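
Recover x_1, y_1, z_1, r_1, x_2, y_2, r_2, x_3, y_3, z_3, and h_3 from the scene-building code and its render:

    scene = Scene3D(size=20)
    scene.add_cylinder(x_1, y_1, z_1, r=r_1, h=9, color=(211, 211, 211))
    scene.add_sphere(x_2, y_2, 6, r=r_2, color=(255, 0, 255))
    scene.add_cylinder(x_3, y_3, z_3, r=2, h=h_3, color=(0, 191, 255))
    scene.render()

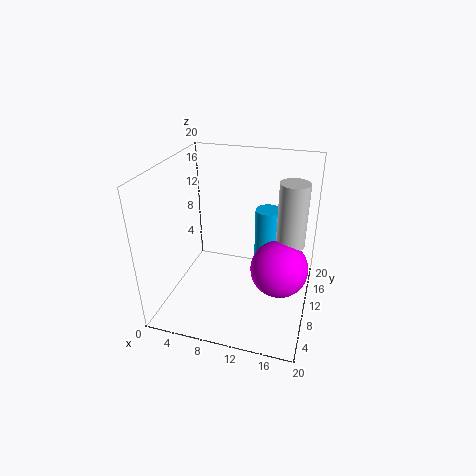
x_1 = 17; y_1 = 12; z_1 = 9; r_1 = 2; x_2 = 16; y_2 = 10; r_2 = 4; x_3 = 13; y_3 = 16; z_3 = 3; h_3 = 9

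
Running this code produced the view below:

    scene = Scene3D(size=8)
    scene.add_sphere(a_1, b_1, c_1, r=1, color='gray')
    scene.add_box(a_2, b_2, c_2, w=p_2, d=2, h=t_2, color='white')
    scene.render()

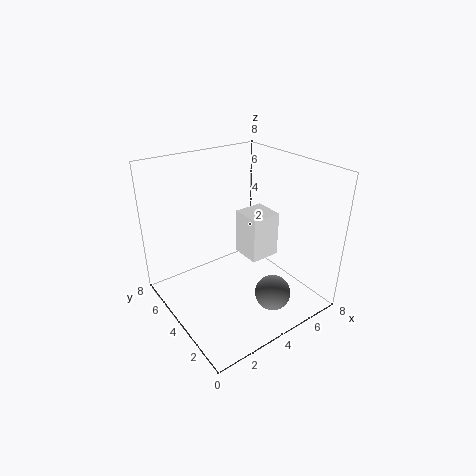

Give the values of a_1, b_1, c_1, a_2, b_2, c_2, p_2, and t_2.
a_1 = 5, b_1 = 2, c_1 = 1, a_2 = 6, b_2 = 5, c_2 = 1, p_2 = 2, t_2 = 3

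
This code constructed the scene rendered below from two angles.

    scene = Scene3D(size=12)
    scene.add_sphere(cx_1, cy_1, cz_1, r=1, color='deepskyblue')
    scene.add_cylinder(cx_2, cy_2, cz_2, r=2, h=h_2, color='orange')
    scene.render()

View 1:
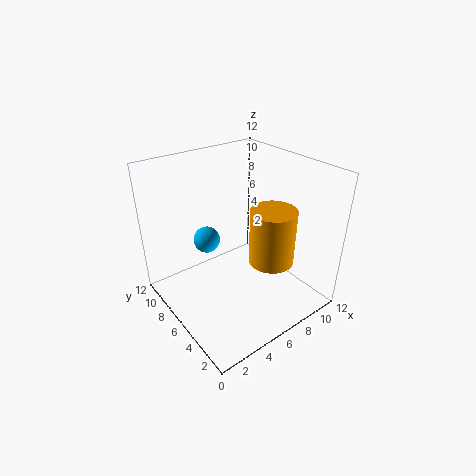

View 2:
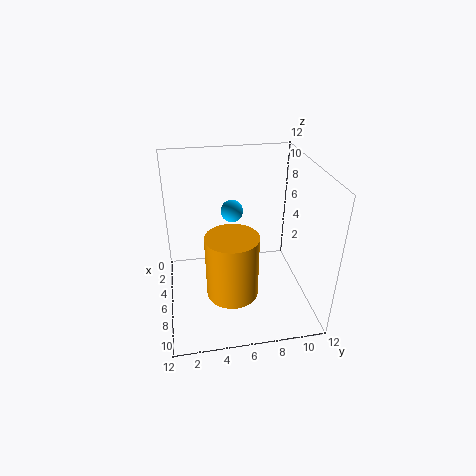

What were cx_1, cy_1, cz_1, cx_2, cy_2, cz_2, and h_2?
cx_1 = 3, cy_1 = 6, cz_1 = 7, cx_2 = 9, cy_2 = 5, cz_2 = 3, h_2 = 5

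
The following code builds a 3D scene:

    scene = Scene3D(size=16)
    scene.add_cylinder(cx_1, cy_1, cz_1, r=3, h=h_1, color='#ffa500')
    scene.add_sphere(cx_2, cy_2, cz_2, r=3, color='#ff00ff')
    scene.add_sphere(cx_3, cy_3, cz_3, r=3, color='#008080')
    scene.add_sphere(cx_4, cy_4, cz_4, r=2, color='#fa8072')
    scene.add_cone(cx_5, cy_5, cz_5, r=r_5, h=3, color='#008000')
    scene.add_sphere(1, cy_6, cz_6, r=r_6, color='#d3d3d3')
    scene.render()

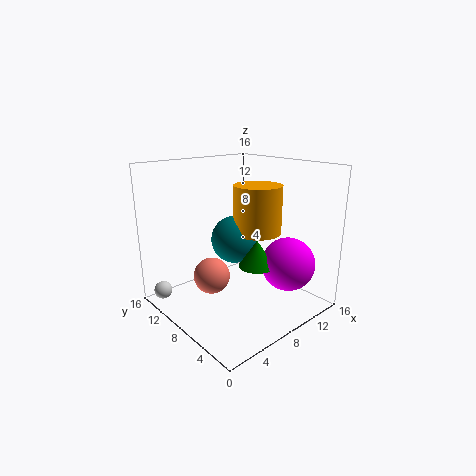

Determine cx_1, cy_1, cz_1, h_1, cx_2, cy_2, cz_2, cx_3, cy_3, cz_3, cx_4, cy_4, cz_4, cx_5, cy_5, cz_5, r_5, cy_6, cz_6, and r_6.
cx_1 = 13
cy_1 = 10
cz_1 = 7
h_1 = 6
cx_2 = 12
cy_2 = 4
cz_2 = 5
cx_3 = 11
cy_3 = 12
cz_3 = 6
cx_4 = 5
cy_4 = 9
cz_4 = 4
cx_5 = 9
cy_5 = 6
cz_5 = 5
r_5 = 2
cy_6 = 13
cz_6 = 2
r_6 = 1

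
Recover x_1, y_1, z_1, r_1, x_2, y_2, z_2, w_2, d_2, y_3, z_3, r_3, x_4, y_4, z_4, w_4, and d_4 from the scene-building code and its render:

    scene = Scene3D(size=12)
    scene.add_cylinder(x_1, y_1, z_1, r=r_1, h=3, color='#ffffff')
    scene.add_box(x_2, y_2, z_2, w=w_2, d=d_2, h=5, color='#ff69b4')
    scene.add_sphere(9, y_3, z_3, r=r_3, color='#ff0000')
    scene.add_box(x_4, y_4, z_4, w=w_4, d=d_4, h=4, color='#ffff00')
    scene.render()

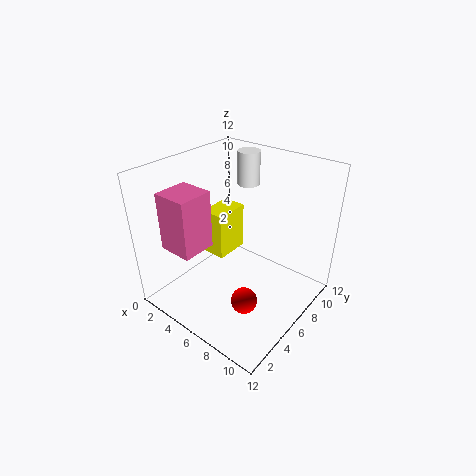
x_1 = 4
y_1 = 10
z_1 = 9
r_1 = 1
x_2 = 1
y_2 = 2
z_2 = 5
w_2 = 3
d_2 = 3
y_3 = 3
z_3 = 3
r_3 = 1
x_4 = 3
y_4 = 5
z_4 = 4
w_4 = 2
d_4 = 3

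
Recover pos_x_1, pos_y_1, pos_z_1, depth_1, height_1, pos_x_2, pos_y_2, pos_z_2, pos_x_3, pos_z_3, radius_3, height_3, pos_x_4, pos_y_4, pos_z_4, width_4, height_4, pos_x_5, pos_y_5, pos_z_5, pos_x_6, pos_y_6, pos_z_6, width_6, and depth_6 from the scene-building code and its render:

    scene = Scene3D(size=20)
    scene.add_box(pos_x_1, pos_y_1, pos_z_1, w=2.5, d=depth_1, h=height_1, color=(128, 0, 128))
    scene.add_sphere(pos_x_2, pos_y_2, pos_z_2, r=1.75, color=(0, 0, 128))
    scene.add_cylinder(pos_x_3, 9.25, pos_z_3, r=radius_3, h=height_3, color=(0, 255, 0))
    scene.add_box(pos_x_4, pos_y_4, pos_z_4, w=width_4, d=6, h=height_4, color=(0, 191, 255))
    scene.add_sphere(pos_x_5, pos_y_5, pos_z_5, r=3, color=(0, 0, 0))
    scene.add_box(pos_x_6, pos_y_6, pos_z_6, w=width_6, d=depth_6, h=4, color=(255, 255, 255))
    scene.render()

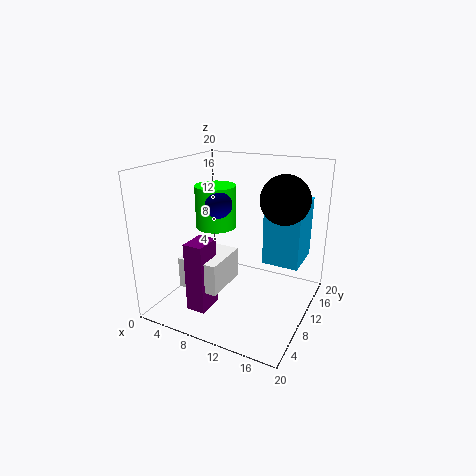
pos_x_1 = 7
pos_y_1 = 1.5
pos_z_1 = 2.75
depth_1 = 3.5
height_1 = 9
pos_x_2 = 8.5
pos_y_2 = 7.5
pos_z_2 = 15.25
pos_x_3 = 7
pos_z_3 = 11.5
radius_3 = 2.75
height_3 = 5.75
pos_x_4 = 13.5
pos_y_4 = 10.5
pos_z_4 = 6.75
width_4 = 5
height_4 = 8.5
pos_x_5 = 17
pos_y_5 = 8.5
pos_z_5 = 16.75
pos_x_6 = 5.75
pos_y_6 = 2
pos_z_6 = 5.5
width_6 = 5.25
depth_6 = 6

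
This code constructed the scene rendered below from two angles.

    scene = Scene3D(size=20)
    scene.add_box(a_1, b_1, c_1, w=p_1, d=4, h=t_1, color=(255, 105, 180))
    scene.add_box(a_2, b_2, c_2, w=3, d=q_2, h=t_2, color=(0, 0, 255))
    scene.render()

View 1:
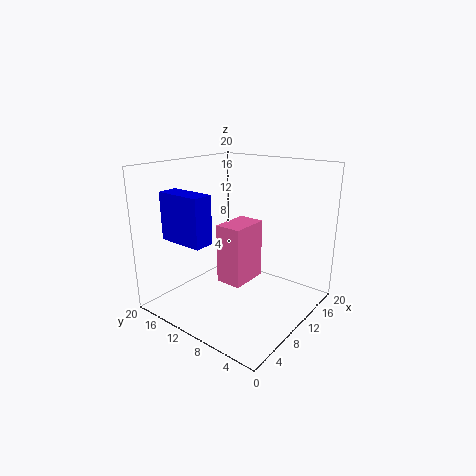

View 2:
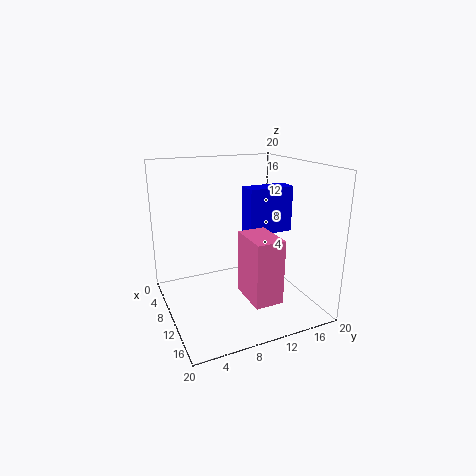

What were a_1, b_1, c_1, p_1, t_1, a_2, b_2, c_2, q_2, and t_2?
a_1 = 10
b_1 = 10
c_1 = 2
p_1 = 6
t_1 = 9
a_2 = 5
b_2 = 13
c_2 = 9
q_2 = 7
t_2 = 7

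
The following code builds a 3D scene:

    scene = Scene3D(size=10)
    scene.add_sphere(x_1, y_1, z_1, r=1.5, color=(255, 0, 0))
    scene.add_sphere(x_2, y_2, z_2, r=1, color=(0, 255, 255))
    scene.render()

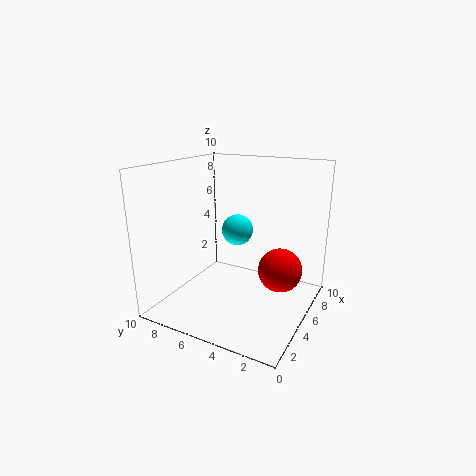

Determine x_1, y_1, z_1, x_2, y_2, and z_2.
x_1 = 5.5
y_1 = 2
z_1 = 3
x_2 = 4
y_2 = 4.5
z_2 = 6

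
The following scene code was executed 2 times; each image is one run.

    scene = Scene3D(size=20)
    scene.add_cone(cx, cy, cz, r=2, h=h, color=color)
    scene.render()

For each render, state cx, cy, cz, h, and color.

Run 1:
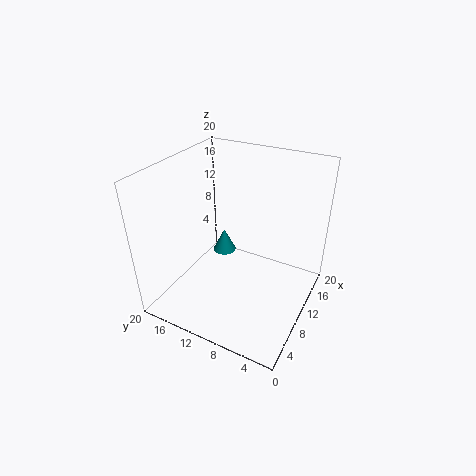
cx = 18; cy = 17; cz = 1; h = 4; color = 'teal'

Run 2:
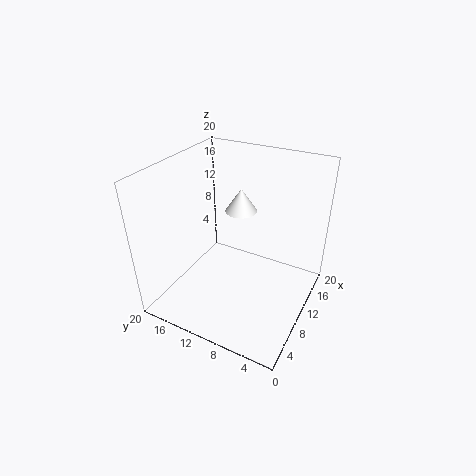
cx = 9; cy = 9; cz = 15; h = 3; color = 'white'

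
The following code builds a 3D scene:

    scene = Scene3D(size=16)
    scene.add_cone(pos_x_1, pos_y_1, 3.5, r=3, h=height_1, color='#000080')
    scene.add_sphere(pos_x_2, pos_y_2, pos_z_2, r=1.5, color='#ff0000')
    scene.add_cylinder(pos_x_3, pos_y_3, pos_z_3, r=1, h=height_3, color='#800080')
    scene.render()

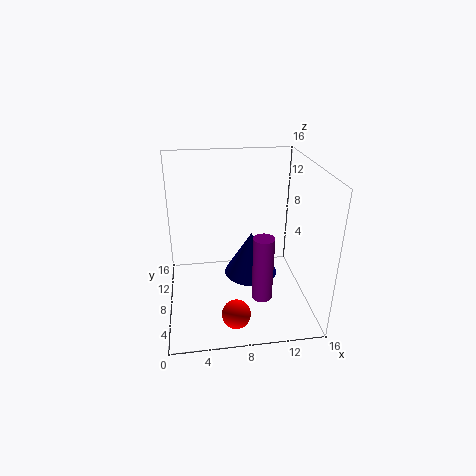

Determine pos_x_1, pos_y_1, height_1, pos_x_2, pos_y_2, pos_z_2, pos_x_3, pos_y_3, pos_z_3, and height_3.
pos_x_1 = 9.5
pos_y_1 = 8
height_1 = 5
pos_x_2 = 7
pos_y_2 = 2.5
pos_z_2 = 2
pos_x_3 = 9.5
pos_y_3 = 2
pos_z_3 = 4.5
height_3 = 6.5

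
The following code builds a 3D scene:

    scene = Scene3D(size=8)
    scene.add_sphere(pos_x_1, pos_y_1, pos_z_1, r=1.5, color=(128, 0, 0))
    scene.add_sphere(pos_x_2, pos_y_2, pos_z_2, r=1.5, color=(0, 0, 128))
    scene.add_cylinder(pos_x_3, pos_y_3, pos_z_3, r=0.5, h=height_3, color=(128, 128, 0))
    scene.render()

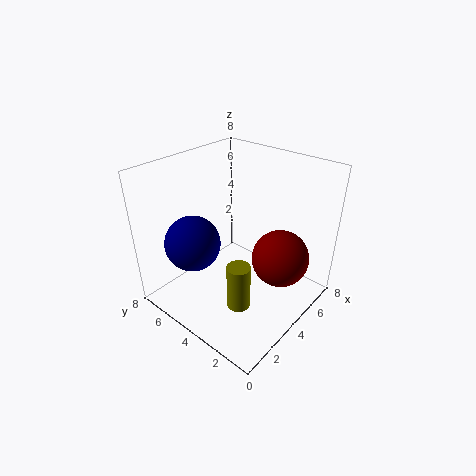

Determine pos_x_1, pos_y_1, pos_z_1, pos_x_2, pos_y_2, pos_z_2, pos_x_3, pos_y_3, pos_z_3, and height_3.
pos_x_1 = 4.5, pos_y_1 = 1.5, pos_z_1 = 3.5, pos_x_2 = 2, pos_y_2 = 5.5, pos_z_2 = 4, pos_x_3 = 0.5, pos_y_3 = 1, pos_z_3 = 3.5, height_3 = 2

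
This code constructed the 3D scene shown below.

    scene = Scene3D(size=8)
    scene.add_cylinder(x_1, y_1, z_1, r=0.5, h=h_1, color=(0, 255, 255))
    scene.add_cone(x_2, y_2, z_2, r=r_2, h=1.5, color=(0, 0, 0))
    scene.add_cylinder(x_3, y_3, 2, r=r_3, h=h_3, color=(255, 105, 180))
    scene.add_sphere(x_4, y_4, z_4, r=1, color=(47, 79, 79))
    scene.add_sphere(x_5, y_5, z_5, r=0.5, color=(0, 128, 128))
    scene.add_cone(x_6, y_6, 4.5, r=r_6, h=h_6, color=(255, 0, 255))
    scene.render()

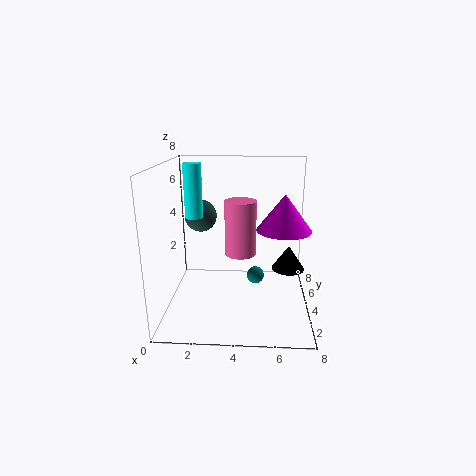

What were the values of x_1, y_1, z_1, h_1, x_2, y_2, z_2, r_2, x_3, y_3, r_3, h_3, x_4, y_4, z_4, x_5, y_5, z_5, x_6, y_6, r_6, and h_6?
x_1 = 1.5, y_1 = 4.5, z_1 = 5, h_1 = 3, x_2 = 7, y_2 = 5.5, z_2 = 1.5, r_2 = 1, x_3 = 4, y_3 = 6.5, r_3 = 1, h_3 = 3.5, x_4 = 1.5, y_4 = 6.5, z_4 = 4.5, x_5 = 5, y_5 = 4.5, z_5 = 1.5, x_6 = 6.5, y_6 = 4, r_6 = 1.5, h_6 = 2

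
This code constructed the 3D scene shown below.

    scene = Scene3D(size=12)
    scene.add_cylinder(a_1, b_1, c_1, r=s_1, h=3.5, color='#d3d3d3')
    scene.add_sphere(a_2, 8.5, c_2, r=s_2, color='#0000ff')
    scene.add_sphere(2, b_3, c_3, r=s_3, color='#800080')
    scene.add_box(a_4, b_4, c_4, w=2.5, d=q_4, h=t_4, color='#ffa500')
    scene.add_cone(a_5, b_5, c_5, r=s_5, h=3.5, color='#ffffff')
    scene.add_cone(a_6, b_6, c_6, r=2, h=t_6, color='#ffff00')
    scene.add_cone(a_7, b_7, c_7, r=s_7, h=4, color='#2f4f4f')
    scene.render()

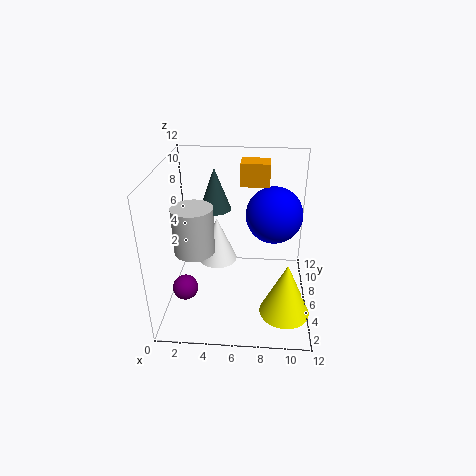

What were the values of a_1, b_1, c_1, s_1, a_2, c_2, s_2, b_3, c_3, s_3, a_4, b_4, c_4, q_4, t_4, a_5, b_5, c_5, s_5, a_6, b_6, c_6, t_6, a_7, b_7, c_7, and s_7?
a_1 = 3
b_1 = 3
c_1 = 6.5
s_1 = 1.5
a_2 = 9
c_2 = 7
s_2 = 2.5
b_3 = 3
c_3 = 3
s_3 = 1
a_4 = 6
b_4 = 8.5
c_4 = 9.5
q_4 = 2
t_4 = 2
a_5 = 4.5
b_5 = 4.5
c_5 = 5
s_5 = 1.5
a_6 = 10
b_6 = 3
c_6 = 1
t_6 = 4.5
a_7 = 3.5
b_7 = 10.5
c_7 = 6.5
s_7 = 1.5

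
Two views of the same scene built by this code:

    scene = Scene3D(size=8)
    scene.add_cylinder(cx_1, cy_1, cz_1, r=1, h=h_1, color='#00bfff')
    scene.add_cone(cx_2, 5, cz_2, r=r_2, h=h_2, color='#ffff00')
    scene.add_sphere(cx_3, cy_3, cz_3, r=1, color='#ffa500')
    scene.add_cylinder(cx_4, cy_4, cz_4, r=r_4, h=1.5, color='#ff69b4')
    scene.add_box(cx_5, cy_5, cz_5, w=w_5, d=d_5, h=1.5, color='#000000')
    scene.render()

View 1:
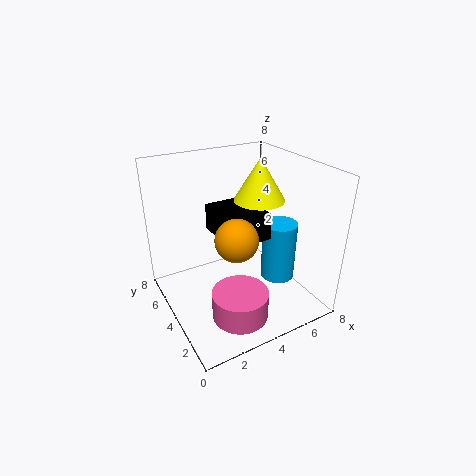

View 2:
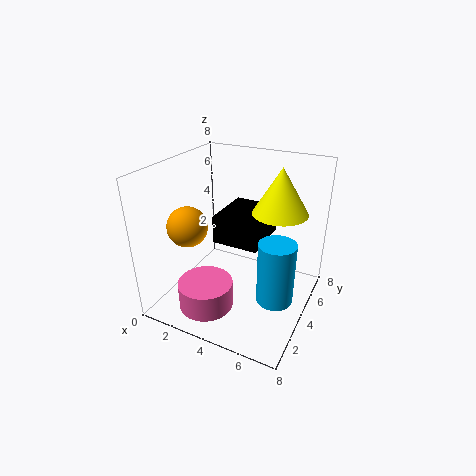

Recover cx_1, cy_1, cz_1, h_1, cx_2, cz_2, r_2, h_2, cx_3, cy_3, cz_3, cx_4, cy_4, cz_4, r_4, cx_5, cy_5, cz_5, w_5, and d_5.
cx_1 = 6.5; cy_1 = 3.5; cz_1 = 1; h_1 = 3.5; cx_2 = 6; cz_2 = 5.5; r_2 = 1.5; h_2 = 2.5; cx_3 = 2.5; cy_3 = 1.5; cz_3 = 5.5; cx_4 = 3; cy_4 = 2; cz_4 = 0.5; r_4 = 1.5; cx_5 = 3; cy_5 = 3; cz_5 = 4; w_5 = 2.5; d_5 = 3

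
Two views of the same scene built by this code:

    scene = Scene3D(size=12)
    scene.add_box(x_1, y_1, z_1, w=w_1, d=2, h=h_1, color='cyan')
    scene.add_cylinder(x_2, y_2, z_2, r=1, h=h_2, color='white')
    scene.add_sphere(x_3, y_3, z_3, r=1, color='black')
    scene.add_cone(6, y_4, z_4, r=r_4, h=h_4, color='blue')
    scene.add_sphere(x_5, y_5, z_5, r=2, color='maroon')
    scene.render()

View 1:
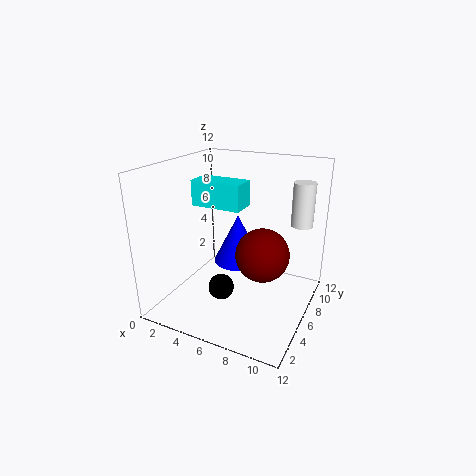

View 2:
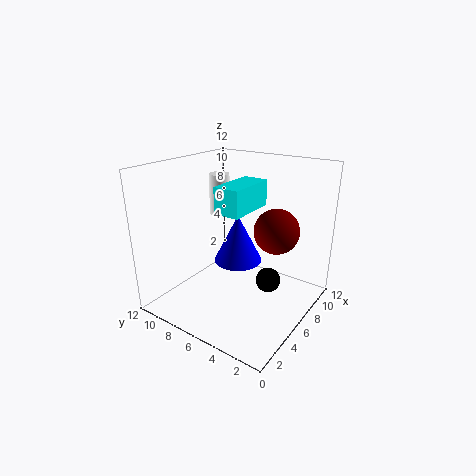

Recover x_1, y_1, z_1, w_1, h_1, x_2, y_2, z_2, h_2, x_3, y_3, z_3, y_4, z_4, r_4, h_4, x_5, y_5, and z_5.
x_1 = 3, y_1 = 4, z_1 = 9, w_1 = 4, h_1 = 2, x_2 = 10, y_2 = 11, z_2 = 6, h_2 = 4, x_3 = 6, y_3 = 3, z_3 = 3, y_4 = 6, z_4 = 4, r_4 = 2, h_4 = 4, x_5 = 9, y_5 = 4, z_5 = 6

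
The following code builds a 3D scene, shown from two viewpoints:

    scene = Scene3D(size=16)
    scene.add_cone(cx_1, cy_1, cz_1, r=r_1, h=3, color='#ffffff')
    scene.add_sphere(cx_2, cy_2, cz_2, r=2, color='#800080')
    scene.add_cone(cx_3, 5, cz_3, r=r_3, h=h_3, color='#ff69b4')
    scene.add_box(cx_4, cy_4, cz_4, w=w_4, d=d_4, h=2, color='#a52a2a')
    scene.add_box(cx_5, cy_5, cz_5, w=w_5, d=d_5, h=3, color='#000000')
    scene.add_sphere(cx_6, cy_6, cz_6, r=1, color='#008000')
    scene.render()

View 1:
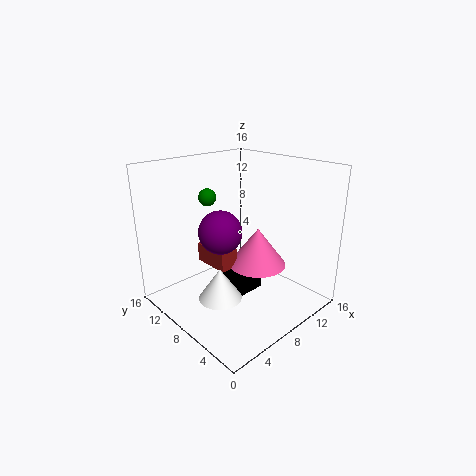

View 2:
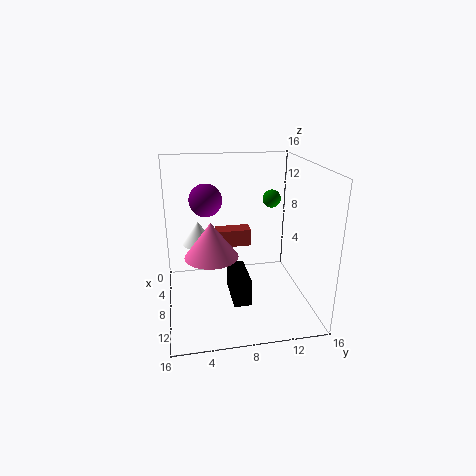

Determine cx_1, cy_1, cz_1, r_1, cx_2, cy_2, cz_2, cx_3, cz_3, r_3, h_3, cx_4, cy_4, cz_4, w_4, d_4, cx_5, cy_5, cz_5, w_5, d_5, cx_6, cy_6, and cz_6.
cx_1 = 2; cy_1 = 4; cz_1 = 5; r_1 = 2; cx_2 = 3; cy_2 = 5; cz_2 = 11; cx_3 = 8; cz_3 = 6; r_3 = 3; h_3 = 4; cx_4 = 4; cy_4 = 6; cz_4 = 6; w_4 = 2; d_4 = 4; cx_5 = 6; cy_5 = 7; cz_5 = 1; w_5 = 5; d_5 = 2; cx_6 = 7; cy_6 = 12; cz_6 = 12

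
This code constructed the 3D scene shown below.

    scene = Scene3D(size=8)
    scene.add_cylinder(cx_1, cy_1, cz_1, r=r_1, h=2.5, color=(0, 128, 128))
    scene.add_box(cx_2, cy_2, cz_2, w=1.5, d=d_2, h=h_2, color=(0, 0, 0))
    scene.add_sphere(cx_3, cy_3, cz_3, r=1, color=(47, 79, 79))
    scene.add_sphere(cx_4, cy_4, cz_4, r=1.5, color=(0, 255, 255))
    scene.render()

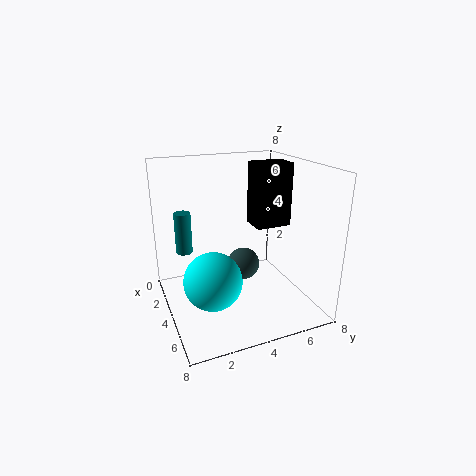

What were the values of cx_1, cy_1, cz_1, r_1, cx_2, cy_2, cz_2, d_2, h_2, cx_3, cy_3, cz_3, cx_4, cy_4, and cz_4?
cx_1 = 1.5, cy_1 = 1.5, cz_1 = 2.5, r_1 = 0.5, cx_2 = 3, cy_2 = 5, cz_2 = 4.5, d_2 = 2, h_2 = 3.5, cx_3 = 2.5, cy_3 = 5, cz_3 = 1.5, cx_4 = 5.5, cy_4 = 2, cz_4 = 2.5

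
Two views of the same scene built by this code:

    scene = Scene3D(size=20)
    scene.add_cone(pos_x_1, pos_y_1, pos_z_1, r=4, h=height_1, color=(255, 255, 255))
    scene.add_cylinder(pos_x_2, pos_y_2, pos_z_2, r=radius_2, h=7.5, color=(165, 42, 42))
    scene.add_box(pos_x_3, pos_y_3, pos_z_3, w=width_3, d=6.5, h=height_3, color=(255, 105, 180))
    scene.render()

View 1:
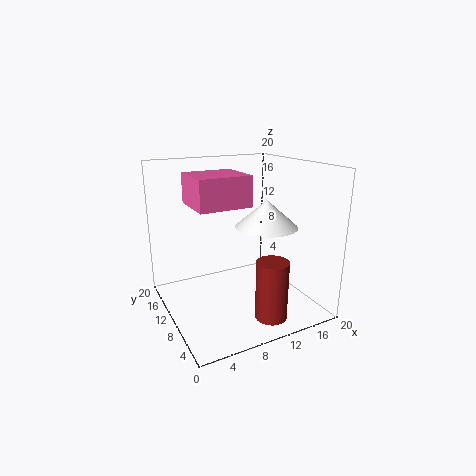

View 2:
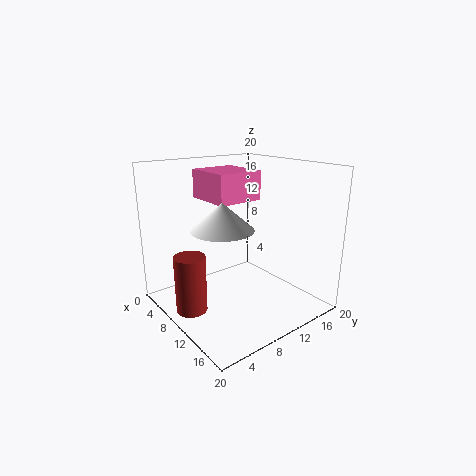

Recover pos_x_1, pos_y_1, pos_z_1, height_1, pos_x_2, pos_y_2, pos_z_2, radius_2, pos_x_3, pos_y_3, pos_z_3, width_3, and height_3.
pos_x_1 = 12; pos_y_1 = 6; pos_z_1 = 12.5; height_1 = 3.5; pos_x_2 = 10.5; pos_y_2 = 2; pos_z_2 = 2; radius_2 = 2; pos_x_3 = 3.5; pos_y_3 = 7; pos_z_3 = 15; width_3 = 7; height_3 = 4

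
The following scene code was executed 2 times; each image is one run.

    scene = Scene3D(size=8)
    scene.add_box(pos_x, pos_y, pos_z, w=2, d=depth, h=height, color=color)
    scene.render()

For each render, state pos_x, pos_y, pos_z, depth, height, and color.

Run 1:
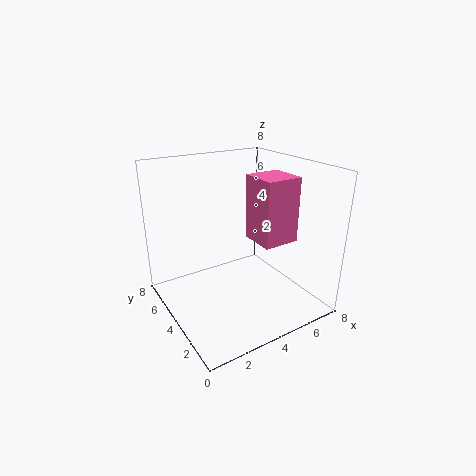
pos_x = 4.5, pos_y = 2, pos_z = 4, depth = 2, height = 3.5, color = 'hotpink'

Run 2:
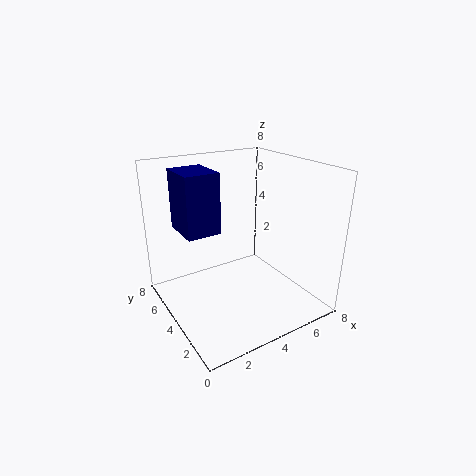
pos_x = 1.5, pos_y = 5, pos_z = 4, depth = 2.5, height = 3.5, color = 'navy'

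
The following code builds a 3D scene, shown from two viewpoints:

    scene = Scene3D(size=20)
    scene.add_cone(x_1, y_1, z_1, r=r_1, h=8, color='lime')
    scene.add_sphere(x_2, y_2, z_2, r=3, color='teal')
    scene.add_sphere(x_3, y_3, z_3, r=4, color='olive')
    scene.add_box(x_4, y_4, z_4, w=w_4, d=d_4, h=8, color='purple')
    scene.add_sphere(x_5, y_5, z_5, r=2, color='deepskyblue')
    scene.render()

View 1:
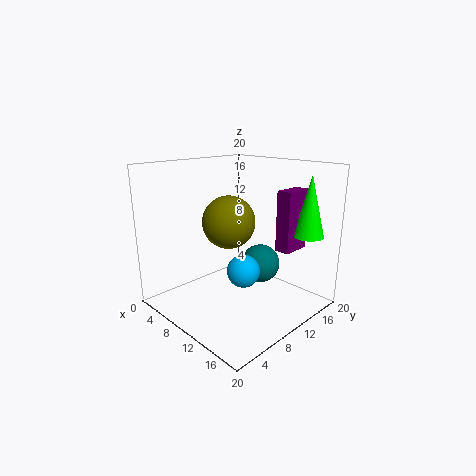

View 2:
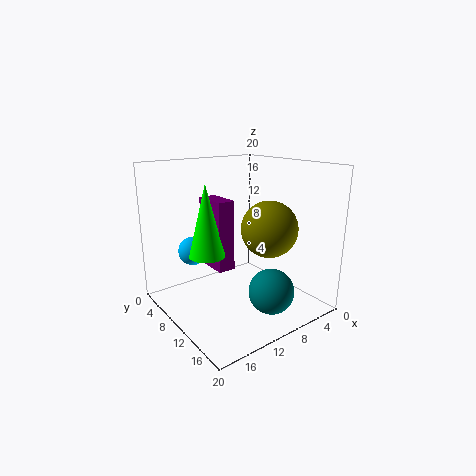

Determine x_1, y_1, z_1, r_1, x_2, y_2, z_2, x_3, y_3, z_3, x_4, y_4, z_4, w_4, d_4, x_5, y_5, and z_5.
x_1 = 18
y_1 = 15
z_1 = 11
r_1 = 2
x_2 = 9
y_2 = 16
z_2 = 4
x_3 = 6
y_3 = 12
z_3 = 11
x_4 = 15
y_4 = 12
z_4 = 9
w_4 = 2
d_4 = 4
x_5 = 15
y_5 = 6
z_5 = 8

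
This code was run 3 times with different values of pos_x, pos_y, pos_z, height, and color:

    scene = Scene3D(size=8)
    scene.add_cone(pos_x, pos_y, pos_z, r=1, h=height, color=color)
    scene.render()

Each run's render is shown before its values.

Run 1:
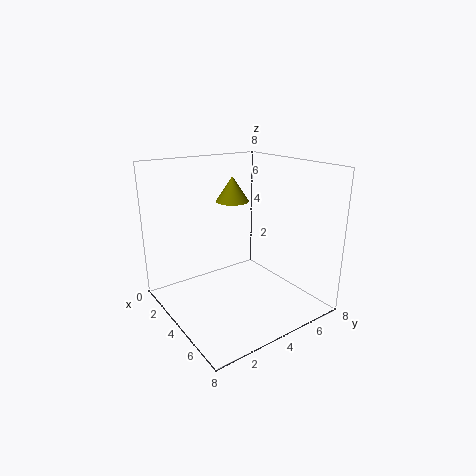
pos_x = 2
pos_y = 5
pos_z = 5.5
height = 1.5
color = 'olive'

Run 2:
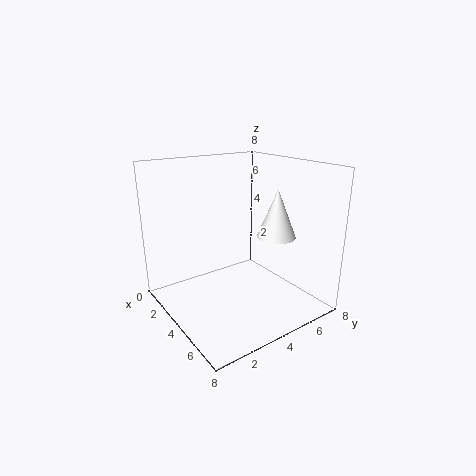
pos_x = 6
pos_y = 5
pos_z = 4.5
height = 2.5
color = 'white'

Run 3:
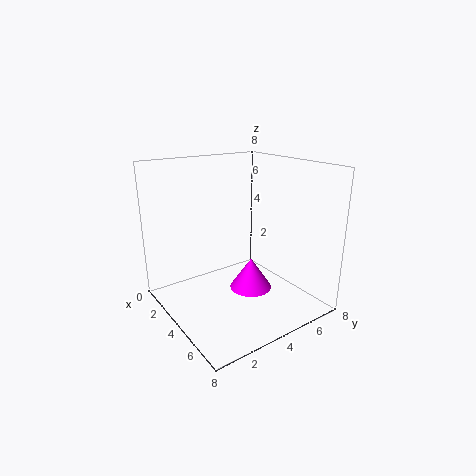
pos_x = 6.5
pos_y = 3
pos_z = 2.5
height = 1.5
color = 'magenta'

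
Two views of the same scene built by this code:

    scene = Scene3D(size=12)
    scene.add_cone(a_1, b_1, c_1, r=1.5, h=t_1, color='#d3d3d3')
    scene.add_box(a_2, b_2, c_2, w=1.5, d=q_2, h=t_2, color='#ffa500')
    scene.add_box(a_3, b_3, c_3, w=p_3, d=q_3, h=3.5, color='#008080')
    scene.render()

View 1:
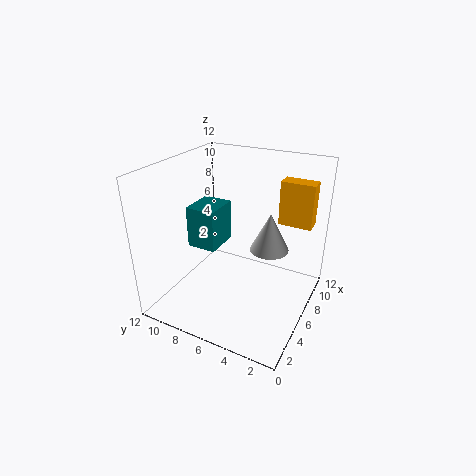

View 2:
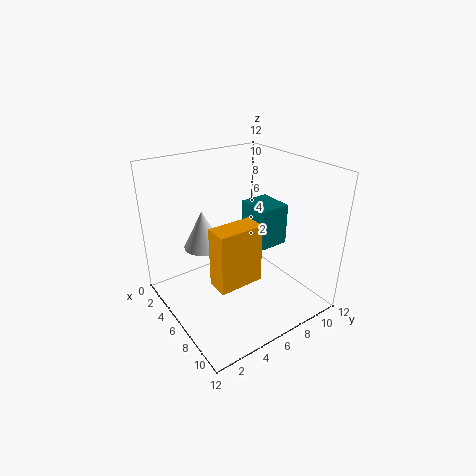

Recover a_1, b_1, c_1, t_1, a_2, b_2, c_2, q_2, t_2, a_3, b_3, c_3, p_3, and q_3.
a_1 = 5.5; b_1 = 3; c_1 = 6; t_1 = 3; a_2 = 10; b_2 = 1; c_2 = 6; q_2 = 3; t_2 = 4; a_3 = 4.5; b_3 = 7.5; c_3 = 5; p_3 = 3; q_3 = 2.5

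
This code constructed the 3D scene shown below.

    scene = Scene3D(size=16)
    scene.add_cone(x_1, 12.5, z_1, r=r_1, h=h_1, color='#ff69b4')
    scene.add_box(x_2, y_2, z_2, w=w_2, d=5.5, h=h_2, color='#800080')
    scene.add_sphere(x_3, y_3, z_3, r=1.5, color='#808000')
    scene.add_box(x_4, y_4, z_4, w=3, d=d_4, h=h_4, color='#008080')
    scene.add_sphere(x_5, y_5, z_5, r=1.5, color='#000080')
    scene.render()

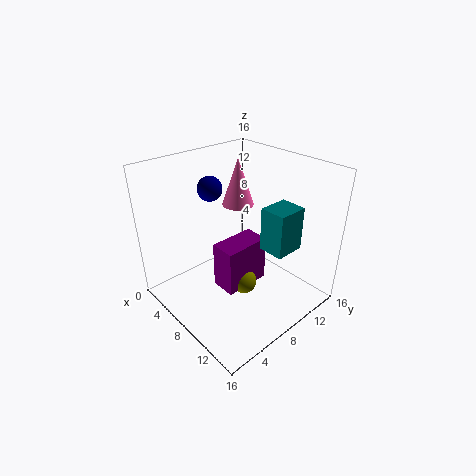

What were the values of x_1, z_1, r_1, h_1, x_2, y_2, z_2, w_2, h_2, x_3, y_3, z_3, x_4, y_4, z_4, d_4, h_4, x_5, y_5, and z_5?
x_1 = 3
z_1 = 9
r_1 = 2
h_1 = 6
x_2 = 6
y_2 = 6
z_2 = 1.5
w_2 = 3
h_2 = 5.5
x_3 = 8.5
y_3 = 8.5
z_3 = 2
x_4 = 9.5
y_4 = 10
z_4 = 6.5
d_4 = 3.5
h_4 = 5
x_5 = 2.5
y_5 = 8.5
z_5 = 12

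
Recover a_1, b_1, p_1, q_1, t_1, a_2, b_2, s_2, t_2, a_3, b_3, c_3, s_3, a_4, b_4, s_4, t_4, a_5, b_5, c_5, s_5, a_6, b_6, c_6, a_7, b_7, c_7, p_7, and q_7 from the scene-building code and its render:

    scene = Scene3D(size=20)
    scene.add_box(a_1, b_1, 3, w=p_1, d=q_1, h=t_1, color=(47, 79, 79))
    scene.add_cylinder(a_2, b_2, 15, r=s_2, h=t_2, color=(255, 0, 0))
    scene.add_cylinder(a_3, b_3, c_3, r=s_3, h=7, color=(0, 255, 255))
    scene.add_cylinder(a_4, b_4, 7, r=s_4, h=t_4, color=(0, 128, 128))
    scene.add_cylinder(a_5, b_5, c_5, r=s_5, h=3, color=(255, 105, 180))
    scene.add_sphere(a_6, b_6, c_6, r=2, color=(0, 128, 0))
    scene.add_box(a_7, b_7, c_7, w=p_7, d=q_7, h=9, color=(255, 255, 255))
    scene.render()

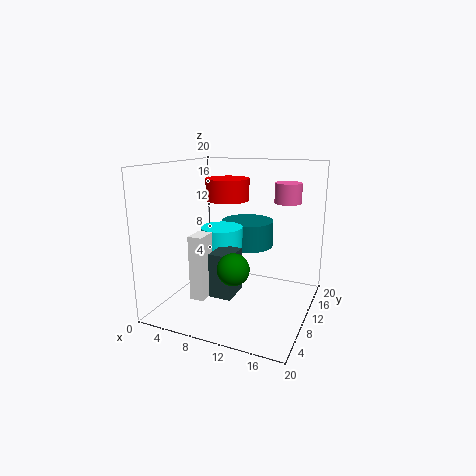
a_1 = 8
b_1 = 5
p_1 = 3
q_1 = 4
t_1 = 6
a_2 = 8
b_2 = 11
s_2 = 3
t_2 = 3
a_3 = 7
b_3 = 11
c_3 = 4
s_3 = 3
a_4 = 9
b_4 = 16
s_4 = 4
t_4 = 4
a_5 = 15
b_5 = 17
c_5 = 14
s_5 = 2
a_6 = 12
b_6 = 4
c_6 = 8
a_7 = 5
b_7 = 5
c_7 = 2
p_7 = 2
q_7 = 3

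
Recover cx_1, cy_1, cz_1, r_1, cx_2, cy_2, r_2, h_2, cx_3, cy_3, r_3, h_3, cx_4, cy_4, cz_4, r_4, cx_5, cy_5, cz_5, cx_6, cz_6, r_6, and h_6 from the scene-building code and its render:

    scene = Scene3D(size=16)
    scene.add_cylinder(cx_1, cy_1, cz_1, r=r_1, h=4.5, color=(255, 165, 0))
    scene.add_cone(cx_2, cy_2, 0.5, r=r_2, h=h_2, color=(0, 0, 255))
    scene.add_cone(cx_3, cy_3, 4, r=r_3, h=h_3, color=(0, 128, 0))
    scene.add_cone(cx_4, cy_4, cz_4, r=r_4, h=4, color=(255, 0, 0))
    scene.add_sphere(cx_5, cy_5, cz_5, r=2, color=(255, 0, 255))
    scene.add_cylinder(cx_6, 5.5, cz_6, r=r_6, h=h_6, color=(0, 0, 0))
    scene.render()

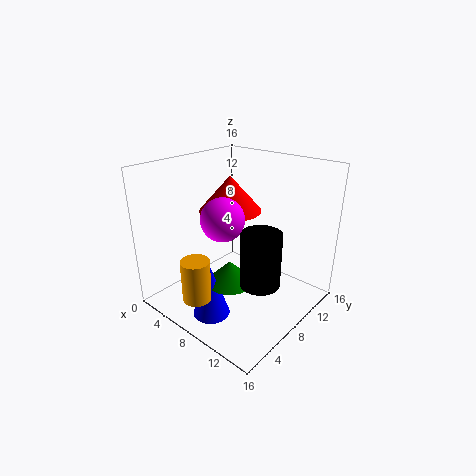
cx_1 = 7.5
cy_1 = 2
cz_1 = 3
r_1 = 1.5
cx_2 = 8
cy_2 = 3.5
r_2 = 2
h_2 = 6
cx_3 = 9
cy_3 = 5.5
r_3 = 2.5
h_3 = 2.5
cx_4 = 6
cy_4 = 9
cz_4 = 10.5
r_4 = 3.5
cx_5 = 10.5
cy_5 = 3
cz_5 = 12.5
cx_6 = 13
cz_6 = 5.5
r_6 = 2
h_6 = 5.5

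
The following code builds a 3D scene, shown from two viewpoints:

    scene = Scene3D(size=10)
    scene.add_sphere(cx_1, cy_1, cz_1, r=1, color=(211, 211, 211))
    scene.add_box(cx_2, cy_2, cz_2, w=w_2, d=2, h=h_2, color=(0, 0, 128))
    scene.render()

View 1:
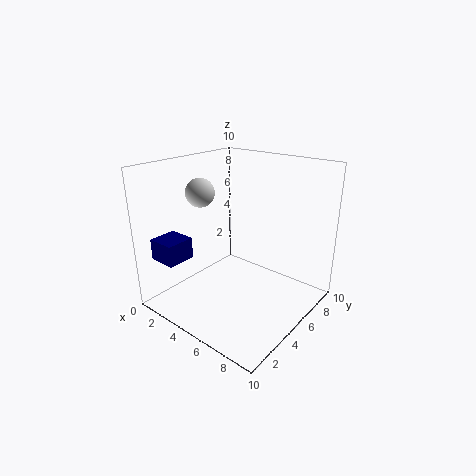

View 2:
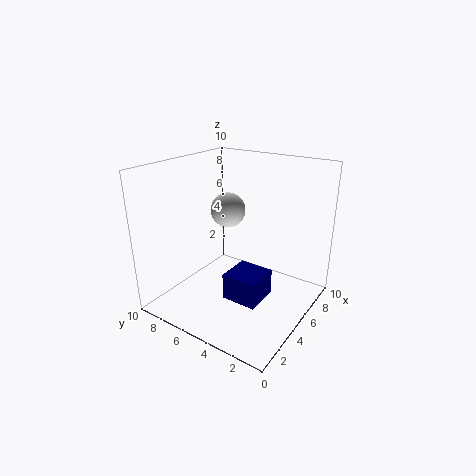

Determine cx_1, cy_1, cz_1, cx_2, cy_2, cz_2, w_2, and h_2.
cx_1 = 2.5, cy_1 = 4, cz_1 = 8, cx_2 = 0.5, cy_2 = 1, cz_2 = 3.5, w_2 = 2, h_2 = 1.5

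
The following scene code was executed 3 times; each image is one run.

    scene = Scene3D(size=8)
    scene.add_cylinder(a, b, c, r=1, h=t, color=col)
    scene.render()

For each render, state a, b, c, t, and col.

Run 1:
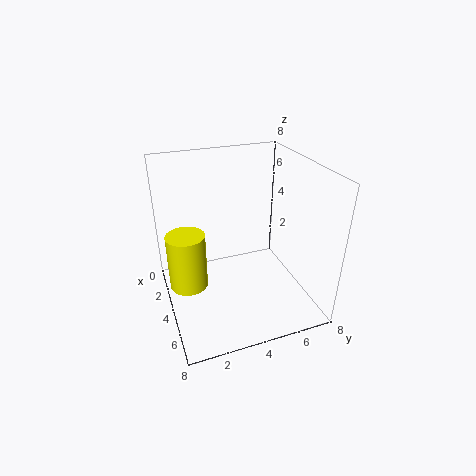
a = 4.5; b = 1; c = 2; t = 3; col = 'yellow'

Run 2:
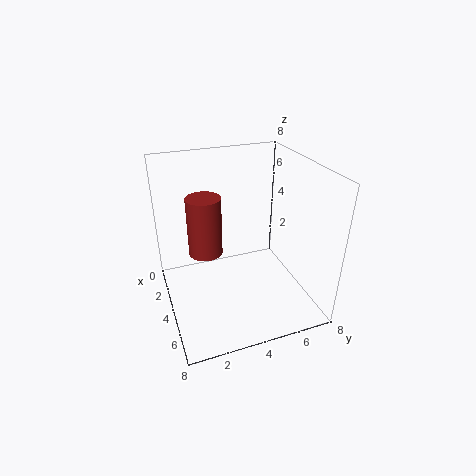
a = 2.5; b = 2.5; c = 2.5; t = 3.5; col = 'brown'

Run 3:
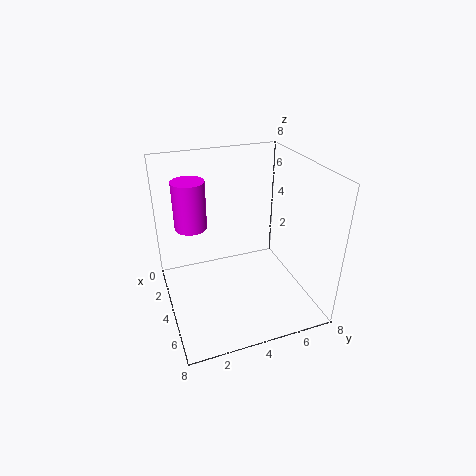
a = 1; b = 2; c = 3.5; t = 3; col = 'magenta'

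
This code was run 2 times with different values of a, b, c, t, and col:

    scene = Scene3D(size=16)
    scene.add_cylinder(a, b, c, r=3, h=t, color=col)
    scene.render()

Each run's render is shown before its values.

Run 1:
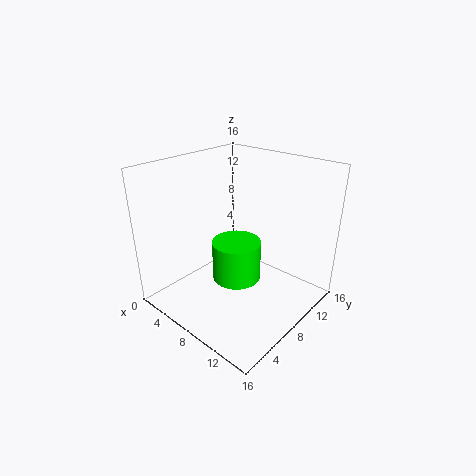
a = 6, b = 10, c = 1, t = 5, col = 'lime'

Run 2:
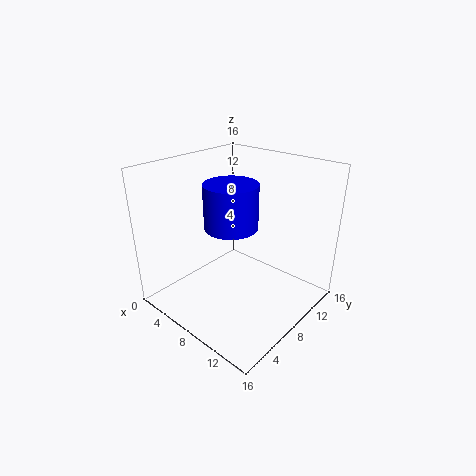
a = 7, b = 8, c = 9, t = 5, col = 'blue'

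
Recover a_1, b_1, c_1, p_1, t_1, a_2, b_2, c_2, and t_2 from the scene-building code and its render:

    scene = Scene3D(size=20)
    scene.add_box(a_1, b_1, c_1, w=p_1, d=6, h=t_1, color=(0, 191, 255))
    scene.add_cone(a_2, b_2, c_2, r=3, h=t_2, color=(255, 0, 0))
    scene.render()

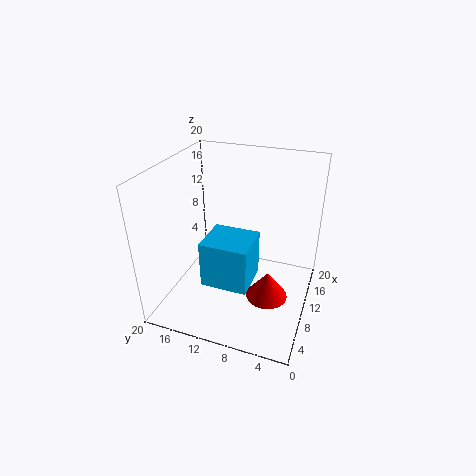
a_1 = 3
b_1 = 6.5
c_1 = 6.5
p_1 = 5.5
t_1 = 6
a_2 = 10
b_2 = 5.5
c_2 = 1
t_2 = 4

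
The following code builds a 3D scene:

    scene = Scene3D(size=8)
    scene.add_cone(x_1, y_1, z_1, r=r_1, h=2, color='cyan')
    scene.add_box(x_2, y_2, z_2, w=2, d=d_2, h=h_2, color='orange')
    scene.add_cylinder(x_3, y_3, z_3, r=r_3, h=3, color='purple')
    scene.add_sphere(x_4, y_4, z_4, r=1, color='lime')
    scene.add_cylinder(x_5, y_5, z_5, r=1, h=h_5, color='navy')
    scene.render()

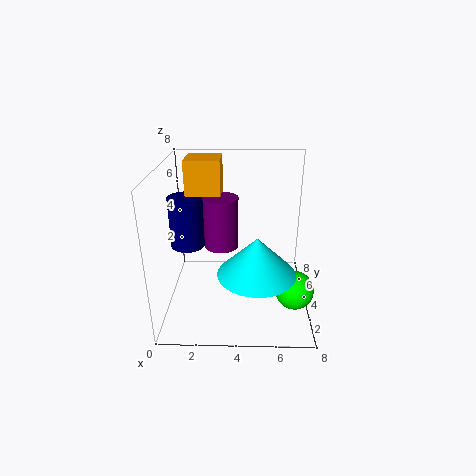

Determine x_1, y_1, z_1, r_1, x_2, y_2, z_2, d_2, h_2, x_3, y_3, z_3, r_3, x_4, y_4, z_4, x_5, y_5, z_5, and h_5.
x_1 = 5
y_1 = 2
z_1 = 3
r_1 = 2
x_2 = 1
y_2 = 5
z_2 = 5
d_2 = 2
h_2 = 3
x_3 = 3
y_3 = 5
z_3 = 3
r_3 = 1
x_4 = 7
y_4 = 2
z_4 = 2
x_5 = 1
y_5 = 5
z_5 = 3
h_5 = 3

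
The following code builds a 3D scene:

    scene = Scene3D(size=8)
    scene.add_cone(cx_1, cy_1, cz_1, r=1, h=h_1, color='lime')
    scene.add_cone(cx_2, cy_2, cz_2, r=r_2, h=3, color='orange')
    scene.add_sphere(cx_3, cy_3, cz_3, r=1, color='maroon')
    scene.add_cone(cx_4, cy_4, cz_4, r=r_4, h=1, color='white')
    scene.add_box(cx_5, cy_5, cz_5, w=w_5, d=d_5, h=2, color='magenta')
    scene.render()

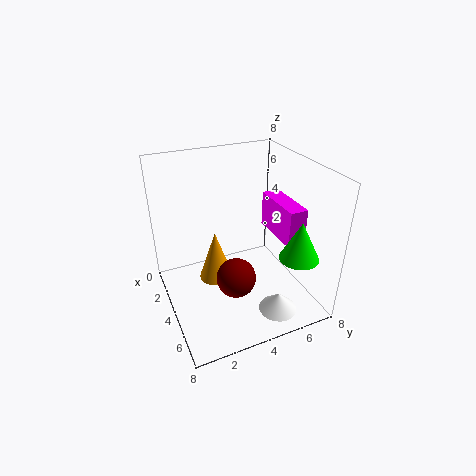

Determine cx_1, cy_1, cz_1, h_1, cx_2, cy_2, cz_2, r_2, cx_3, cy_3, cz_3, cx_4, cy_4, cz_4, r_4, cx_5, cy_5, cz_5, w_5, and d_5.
cx_1 = 7, cy_1 = 6, cz_1 = 4, h_1 = 2, cx_2 = 3, cy_2 = 3, cz_2 = 1, r_2 = 1, cx_3 = 6, cy_3 = 3, cz_3 = 3, cx_4 = 7, cy_4 = 5, cz_4 = 1, r_4 = 1, cx_5 = 3, cy_5 = 6, cz_5 = 4, w_5 = 3, d_5 = 1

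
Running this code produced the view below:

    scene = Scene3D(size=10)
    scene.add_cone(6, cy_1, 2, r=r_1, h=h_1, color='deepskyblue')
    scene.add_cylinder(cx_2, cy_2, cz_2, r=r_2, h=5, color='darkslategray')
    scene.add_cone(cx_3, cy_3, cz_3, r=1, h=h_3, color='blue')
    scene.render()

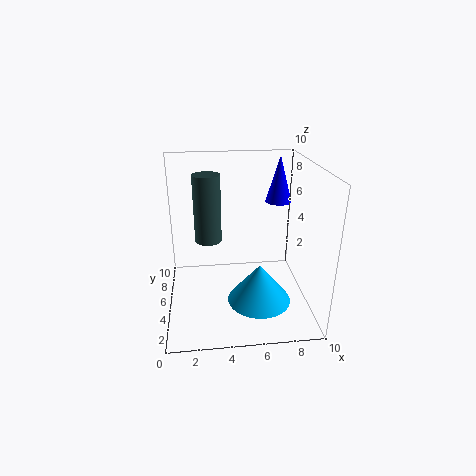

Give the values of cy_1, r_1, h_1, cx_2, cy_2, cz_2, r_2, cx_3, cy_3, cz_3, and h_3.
cy_1 = 2; r_1 = 2; h_1 = 2.5; cx_2 = 3; cy_2 = 7; cz_2 = 4; r_2 = 1; cx_3 = 8.5; cy_3 = 8; cz_3 = 6.5; h_3 = 3.5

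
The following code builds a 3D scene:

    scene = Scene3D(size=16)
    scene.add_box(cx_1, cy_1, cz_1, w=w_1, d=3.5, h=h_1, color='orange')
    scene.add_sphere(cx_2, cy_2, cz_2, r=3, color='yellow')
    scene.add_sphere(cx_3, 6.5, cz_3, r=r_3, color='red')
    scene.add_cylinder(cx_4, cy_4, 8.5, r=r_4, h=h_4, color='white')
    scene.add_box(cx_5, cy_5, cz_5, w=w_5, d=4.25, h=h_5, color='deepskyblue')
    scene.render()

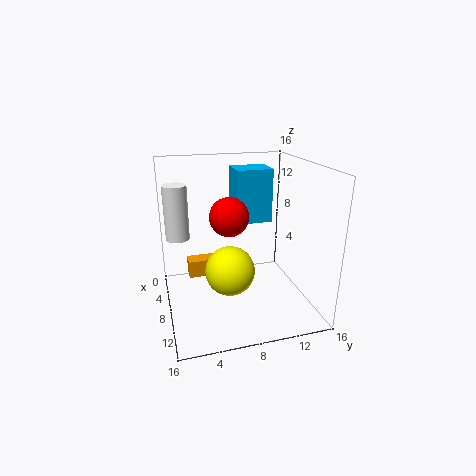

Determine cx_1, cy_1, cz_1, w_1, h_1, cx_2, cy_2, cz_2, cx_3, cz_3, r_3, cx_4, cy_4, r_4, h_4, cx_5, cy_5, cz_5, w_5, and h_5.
cx_1 = 0.75
cy_1 = 3
cz_1 = 0.75
w_1 = 2
h_1 = 2.25
cx_2 = 6.25
cy_2 = 7.5
cz_2 = 3
cx_3 = 10
cz_3 = 11.25
r_3 = 2
cx_4 = 7.5
cy_4 = 1.5
r_4 = 1.25
h_4 = 5.75
cx_5 = 2.5
cy_5 = 8.5
cz_5 = 8.75
w_5 = 3.5
h_5 = 6.25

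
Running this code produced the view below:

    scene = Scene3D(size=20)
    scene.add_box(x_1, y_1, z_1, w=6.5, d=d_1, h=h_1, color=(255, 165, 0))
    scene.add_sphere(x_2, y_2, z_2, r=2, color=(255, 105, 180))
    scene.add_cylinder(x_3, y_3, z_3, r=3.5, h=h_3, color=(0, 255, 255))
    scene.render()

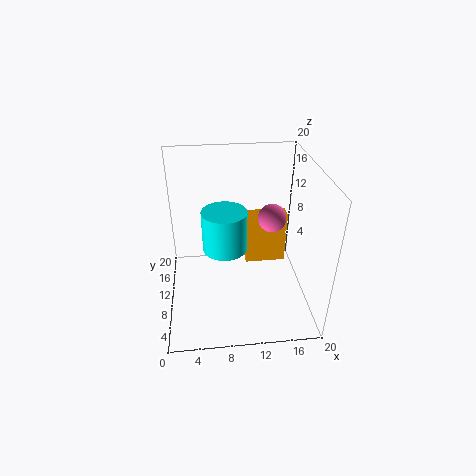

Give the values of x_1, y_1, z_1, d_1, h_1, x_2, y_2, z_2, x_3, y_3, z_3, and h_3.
x_1 = 12
y_1 = 15.5
z_1 = 1.5
d_1 = 2.5
h_1 = 8.5
x_2 = 15
y_2 = 11.5
z_2 = 12
x_3 = 8.5
y_3 = 15
z_3 = 5
h_3 = 6.5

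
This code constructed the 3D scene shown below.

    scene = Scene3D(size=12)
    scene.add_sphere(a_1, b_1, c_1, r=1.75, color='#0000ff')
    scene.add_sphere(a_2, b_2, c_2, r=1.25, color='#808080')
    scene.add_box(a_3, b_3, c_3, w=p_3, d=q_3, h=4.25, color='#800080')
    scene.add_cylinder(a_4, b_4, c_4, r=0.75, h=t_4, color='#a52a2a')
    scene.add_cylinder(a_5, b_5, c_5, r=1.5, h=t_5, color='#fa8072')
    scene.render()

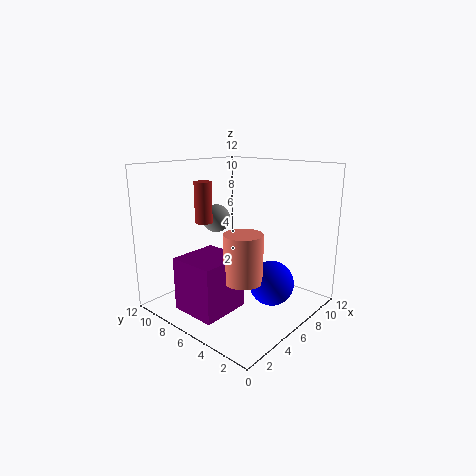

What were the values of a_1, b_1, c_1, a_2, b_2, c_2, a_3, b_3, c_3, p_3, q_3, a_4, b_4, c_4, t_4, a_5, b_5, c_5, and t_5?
a_1 = 6, b_1 = 2.5, c_1 = 3, a_2 = 6.75, b_2 = 9.25, c_2 = 7, a_3 = 0.75, b_3 = 4.25, c_3 = 1, p_3 = 4, q_3 = 3.75, a_4 = 5, b_4 = 9, c_4 = 7, t_4 = 3.5, a_5 = 4, b_5 = 3.75, c_5 = 3.5, t_5 = 3.75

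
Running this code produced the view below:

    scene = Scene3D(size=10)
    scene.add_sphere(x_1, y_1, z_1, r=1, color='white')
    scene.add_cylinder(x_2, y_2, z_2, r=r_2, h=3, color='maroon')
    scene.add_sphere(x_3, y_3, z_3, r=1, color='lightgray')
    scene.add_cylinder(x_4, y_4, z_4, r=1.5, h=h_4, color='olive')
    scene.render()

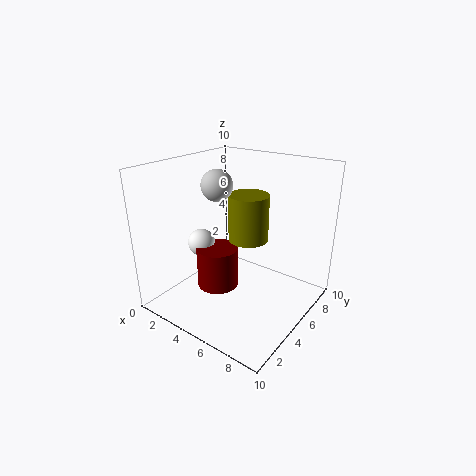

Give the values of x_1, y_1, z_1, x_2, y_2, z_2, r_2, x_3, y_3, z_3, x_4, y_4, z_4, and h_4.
x_1 = 2, y_1 = 4.5, z_1 = 4, x_2 = 3.5, y_2 = 4.5, z_2 = 1, r_2 = 1.5, x_3 = 4.5, y_3 = 3.5, z_3 = 9, x_4 = 4.5, y_4 = 7, z_4 = 4, h_4 = 3.5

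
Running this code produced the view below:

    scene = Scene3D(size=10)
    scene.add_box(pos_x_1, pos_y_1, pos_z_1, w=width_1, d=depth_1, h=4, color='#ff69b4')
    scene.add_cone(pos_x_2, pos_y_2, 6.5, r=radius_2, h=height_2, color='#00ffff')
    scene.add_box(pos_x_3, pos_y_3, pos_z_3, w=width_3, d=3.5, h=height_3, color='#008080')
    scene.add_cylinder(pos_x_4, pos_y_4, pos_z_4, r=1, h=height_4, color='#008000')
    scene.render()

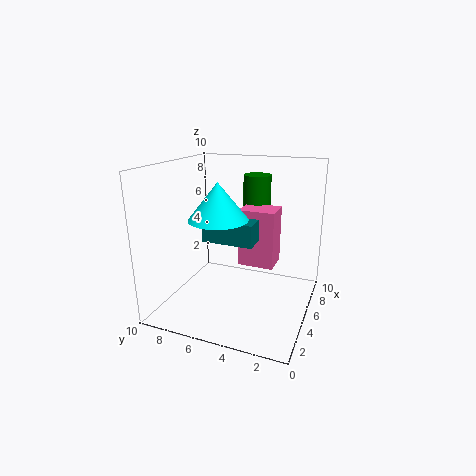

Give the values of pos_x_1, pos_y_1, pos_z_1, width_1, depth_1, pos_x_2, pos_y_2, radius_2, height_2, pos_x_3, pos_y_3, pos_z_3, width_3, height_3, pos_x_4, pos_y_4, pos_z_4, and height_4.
pos_x_1 = 5, pos_y_1 = 2.5, pos_z_1 = 3, width_1 = 2, depth_1 = 2.5, pos_x_2 = 4, pos_y_2 = 6, radius_2 = 2, height_2 = 2.5, pos_x_3 = 3.5, pos_y_3 = 3.5, pos_z_3 = 5, width_3 = 2.5, height_3 = 1.5, pos_x_4 = 7.5, pos_y_4 = 4.5, pos_z_4 = 5.5, height_4 = 3.5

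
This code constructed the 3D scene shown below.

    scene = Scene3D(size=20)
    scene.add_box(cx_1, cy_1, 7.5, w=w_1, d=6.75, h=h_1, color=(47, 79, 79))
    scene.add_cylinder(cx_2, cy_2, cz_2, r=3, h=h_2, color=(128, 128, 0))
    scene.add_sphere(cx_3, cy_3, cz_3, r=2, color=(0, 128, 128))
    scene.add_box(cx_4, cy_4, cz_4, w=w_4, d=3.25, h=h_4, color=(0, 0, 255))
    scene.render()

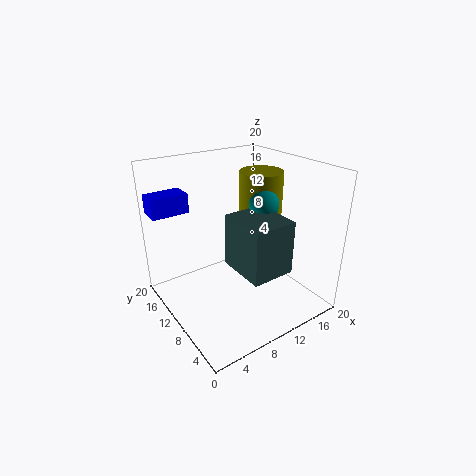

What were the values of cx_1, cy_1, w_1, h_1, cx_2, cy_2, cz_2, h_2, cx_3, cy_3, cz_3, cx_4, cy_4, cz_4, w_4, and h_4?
cx_1 = 7.25; cy_1 = 2.25; w_1 = 5.75; h_1 = 7; cx_2 = 14; cy_2 = 10.25; cz_2 = 13; h_2 = 5.75; cx_3 = 12.75; cy_3 = 8; cz_3 = 15; cx_4 = 0.25; cy_4 = 15.5; cz_4 = 13; w_4 = 5.25; h_4 = 2.75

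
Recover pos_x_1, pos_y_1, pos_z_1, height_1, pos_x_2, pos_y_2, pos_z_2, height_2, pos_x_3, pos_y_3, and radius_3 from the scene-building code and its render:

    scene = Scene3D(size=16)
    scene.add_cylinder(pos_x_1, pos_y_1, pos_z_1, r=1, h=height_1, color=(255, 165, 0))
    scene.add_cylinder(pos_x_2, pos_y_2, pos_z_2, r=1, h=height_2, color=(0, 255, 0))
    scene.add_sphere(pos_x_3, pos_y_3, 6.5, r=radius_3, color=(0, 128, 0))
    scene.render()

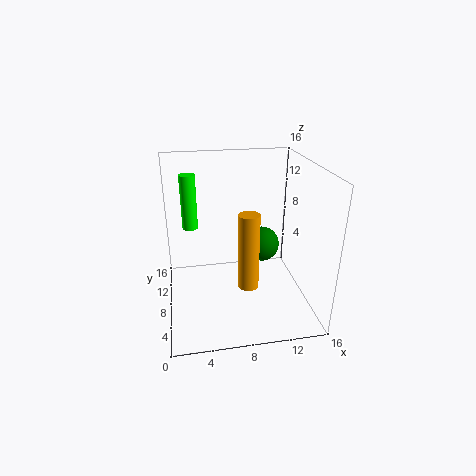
pos_x_1 = 8
pos_y_1 = 2.5
pos_z_1 = 5.5
height_1 = 7.5
pos_x_2 = 3
pos_y_2 = 15
pos_z_2 = 6.5
height_2 = 7
pos_x_3 = 11
pos_y_3 = 9
radius_3 = 2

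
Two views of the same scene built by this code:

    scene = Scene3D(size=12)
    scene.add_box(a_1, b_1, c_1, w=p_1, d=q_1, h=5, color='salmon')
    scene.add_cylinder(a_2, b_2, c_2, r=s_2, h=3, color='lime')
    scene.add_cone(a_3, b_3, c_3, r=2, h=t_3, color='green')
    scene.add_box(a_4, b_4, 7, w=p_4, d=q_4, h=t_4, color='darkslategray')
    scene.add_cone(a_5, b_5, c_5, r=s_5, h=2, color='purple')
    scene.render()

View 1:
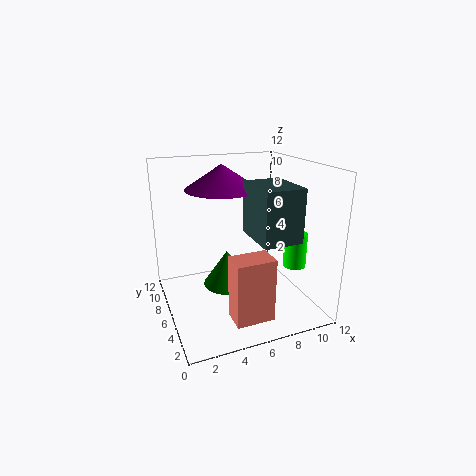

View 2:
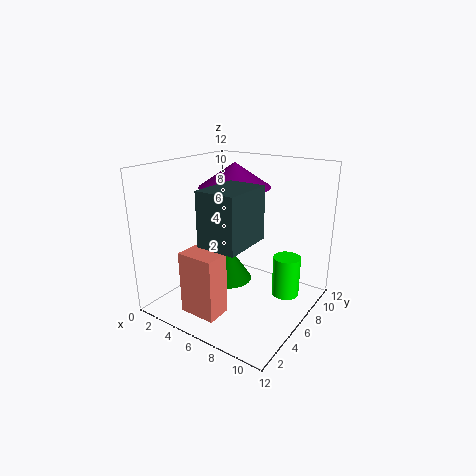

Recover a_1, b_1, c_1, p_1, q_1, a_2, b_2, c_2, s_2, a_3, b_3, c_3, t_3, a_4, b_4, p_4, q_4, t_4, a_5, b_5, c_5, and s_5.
a_1 = 4
b_1 = 1
c_1 = 1
p_1 = 3
q_1 = 2
a_2 = 11
b_2 = 5
c_2 = 3
s_2 = 1
a_3 = 5
b_3 = 6
c_3 = 2
t_3 = 3
a_4 = 6
b_4 = 1
p_4 = 3
q_4 = 4
t_4 = 4
a_5 = 5
b_5 = 7
c_5 = 10
s_5 = 3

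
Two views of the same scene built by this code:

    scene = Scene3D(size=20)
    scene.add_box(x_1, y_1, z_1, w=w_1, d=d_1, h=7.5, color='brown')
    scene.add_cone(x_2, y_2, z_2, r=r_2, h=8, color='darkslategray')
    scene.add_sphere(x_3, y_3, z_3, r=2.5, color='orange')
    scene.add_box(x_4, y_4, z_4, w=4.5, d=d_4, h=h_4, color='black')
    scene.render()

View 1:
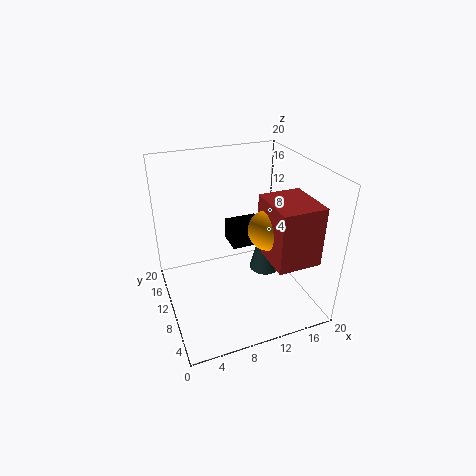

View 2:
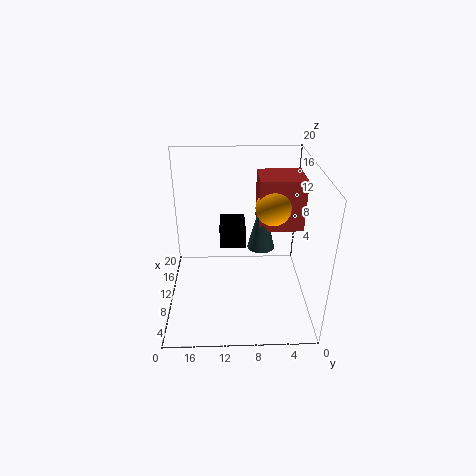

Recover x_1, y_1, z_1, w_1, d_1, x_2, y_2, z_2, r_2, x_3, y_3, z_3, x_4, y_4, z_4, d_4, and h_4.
x_1 = 11.5, y_1 = 0.5, z_1 = 10, w_1 = 5.5, d_1 = 6.5, x_2 = 12.5, y_2 = 6.5, z_2 = 7, r_2 = 2, x_3 = 12, y_3 = 5, z_3 = 13.5, x_4 = 9, y_4 = 9, z_4 = 9, d_4 = 3.5, h_4 = 3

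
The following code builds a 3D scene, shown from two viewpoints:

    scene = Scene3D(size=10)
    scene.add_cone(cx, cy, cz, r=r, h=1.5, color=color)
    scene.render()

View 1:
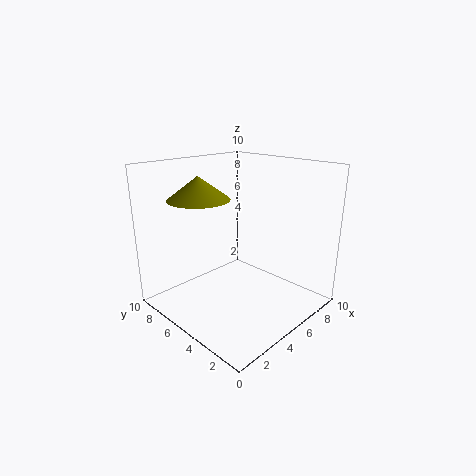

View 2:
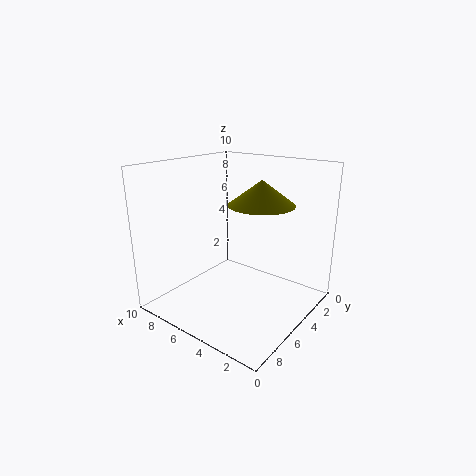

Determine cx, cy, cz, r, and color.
cx = 2.5; cy = 6; cz = 8; r = 2; color = 'olive'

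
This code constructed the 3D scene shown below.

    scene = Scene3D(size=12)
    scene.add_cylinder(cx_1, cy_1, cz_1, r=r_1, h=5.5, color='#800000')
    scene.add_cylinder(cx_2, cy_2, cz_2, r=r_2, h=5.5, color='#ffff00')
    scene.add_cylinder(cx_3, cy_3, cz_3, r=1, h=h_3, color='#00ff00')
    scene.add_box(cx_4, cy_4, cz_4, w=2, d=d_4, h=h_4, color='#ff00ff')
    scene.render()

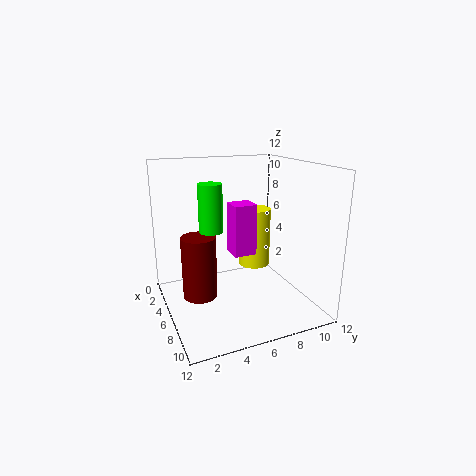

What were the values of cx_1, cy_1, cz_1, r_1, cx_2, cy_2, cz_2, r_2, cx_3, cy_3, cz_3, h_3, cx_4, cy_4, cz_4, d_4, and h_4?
cx_1 = 4.5; cy_1 = 3; cz_1 = 0.5; r_1 = 1.5; cx_2 = 3; cy_2 = 9; cz_2 = 2; r_2 = 1.5; cx_3 = 5; cy_3 = 4; cz_3 = 6.5; h_3 = 4; cx_4 = 3.5; cy_4 = 6; cz_4 = 4; d_4 = 2; h_4 = 4.5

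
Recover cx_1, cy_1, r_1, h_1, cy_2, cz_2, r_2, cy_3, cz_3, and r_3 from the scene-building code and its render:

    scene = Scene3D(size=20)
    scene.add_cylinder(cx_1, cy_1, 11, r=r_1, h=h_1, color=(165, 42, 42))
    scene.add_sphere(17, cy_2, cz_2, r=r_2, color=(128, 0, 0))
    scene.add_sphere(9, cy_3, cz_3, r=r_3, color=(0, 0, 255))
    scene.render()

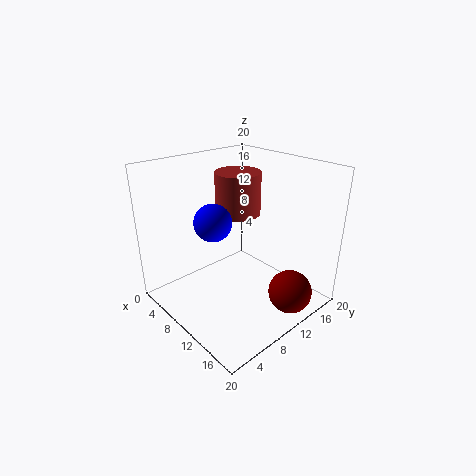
cx_1 = 5, cy_1 = 14.5, r_1 = 3.5, h_1 = 6.5, cy_2 = 13.5, cz_2 = 3, r_2 = 3, cy_3 = 6.5, cz_3 = 13, r_3 = 2.5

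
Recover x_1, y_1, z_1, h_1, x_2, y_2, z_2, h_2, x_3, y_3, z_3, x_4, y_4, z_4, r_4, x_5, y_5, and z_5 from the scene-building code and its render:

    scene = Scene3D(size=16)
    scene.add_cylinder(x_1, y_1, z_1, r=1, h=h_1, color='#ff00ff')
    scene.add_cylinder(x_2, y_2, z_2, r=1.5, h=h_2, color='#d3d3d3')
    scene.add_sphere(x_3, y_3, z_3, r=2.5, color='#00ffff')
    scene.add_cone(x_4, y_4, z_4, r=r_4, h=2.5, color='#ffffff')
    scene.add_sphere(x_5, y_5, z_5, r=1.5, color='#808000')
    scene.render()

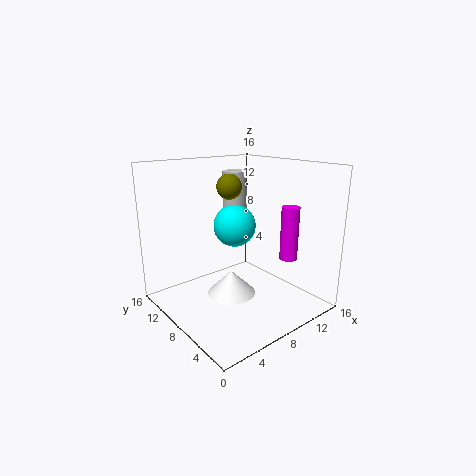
x_1 = 12.5
y_1 = 4.5
z_1 = 5.5
h_1 = 6
x_2 = 11.5
y_2 = 13
z_2 = 9.5
h_2 = 5
x_3 = 9.5
y_3 = 10.5
z_3 = 8.5
x_4 = 5.5
y_4 = 6
z_4 = 3
r_4 = 2.5
x_5 = 9.5
y_5 = 11.5
z_5 = 13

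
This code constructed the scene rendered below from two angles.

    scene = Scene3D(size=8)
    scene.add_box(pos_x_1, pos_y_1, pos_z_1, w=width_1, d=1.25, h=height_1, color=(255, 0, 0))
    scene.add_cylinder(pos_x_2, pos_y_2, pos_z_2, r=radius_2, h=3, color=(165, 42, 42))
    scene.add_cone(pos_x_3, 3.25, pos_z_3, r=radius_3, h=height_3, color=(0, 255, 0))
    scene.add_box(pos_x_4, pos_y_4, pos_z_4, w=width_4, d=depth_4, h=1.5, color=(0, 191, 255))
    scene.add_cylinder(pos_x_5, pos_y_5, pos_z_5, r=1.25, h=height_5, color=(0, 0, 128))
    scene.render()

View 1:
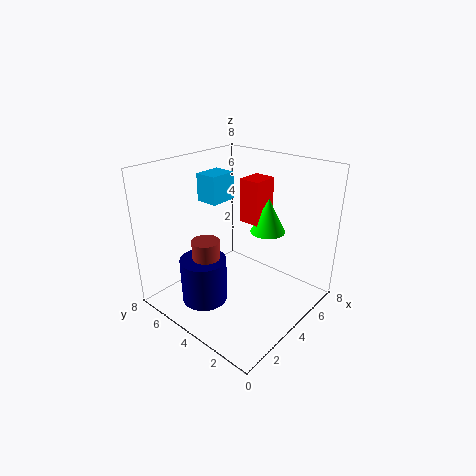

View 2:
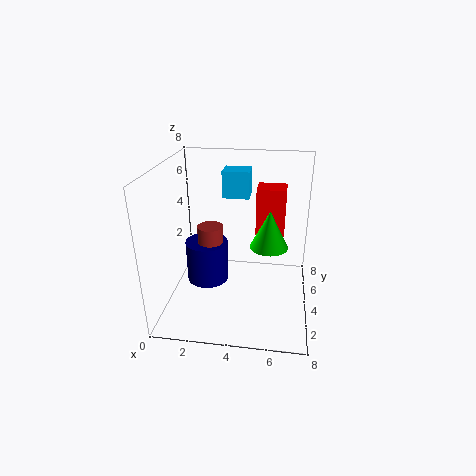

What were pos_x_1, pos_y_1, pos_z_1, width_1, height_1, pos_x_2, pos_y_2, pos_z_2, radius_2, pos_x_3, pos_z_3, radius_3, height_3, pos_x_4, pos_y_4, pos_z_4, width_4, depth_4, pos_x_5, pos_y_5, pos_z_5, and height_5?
pos_x_1 = 5; pos_y_1 = 3.5; pos_z_1 = 4.5; width_1 = 1.5; height_1 = 2.5; pos_x_2 = 2.25; pos_y_2 = 4.75; pos_z_2 = 1.25; radius_2 = 0.75; pos_x_3 = 5.75; pos_z_3 = 4; radius_3 = 1; height_3 = 2; pos_x_4 = 3; pos_y_4 = 4.75; pos_z_4 = 6; width_4 = 1.5; depth_4 = 1.25; pos_x_5 = 2; pos_y_5 = 4.75; pos_z_5 = 0.75; height_5 = 2.5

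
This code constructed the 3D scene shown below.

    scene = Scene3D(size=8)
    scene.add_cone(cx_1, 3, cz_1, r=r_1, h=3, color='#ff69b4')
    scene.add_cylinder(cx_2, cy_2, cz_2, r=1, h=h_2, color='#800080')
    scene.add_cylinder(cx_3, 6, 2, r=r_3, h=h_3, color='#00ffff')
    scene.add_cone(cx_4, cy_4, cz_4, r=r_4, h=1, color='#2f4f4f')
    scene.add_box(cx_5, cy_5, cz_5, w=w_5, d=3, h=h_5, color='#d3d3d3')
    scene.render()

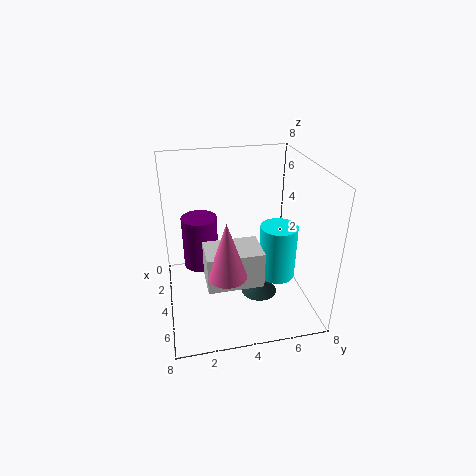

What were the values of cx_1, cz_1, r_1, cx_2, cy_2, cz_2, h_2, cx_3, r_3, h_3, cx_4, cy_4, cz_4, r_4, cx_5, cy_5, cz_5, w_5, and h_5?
cx_1 = 6, cz_1 = 3, r_1 = 1, cx_2 = 3, cy_2 = 2, cz_2 = 2, h_2 = 3, cx_3 = 5, r_3 = 1, h_3 = 3, cx_4 = 5, cy_4 = 5, cz_4 = 1, r_4 = 1, cx_5 = 4, cy_5 = 2, cz_5 = 2, w_5 = 2, h_5 = 2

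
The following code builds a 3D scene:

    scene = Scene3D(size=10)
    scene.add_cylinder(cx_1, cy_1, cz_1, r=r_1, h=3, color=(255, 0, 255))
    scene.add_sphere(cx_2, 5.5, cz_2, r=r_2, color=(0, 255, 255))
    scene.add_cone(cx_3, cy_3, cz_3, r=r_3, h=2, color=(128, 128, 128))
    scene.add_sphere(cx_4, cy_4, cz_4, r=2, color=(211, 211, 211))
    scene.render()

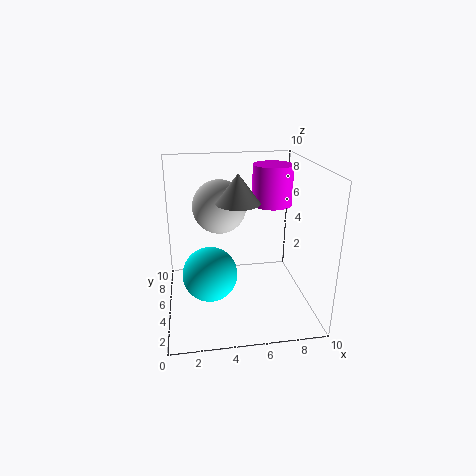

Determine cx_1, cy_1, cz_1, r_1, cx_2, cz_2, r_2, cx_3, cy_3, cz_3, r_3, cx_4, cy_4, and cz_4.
cx_1 = 8, cy_1 = 7.5, cz_1 = 6.5, r_1 = 1.5, cx_2 = 3, cz_2 = 2, r_2 = 2, cx_3 = 5, cy_3 = 5, cz_3 = 7.5, r_3 = 1.5, cx_4 = 4, cy_4 = 7.5, cz_4 = 6.5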